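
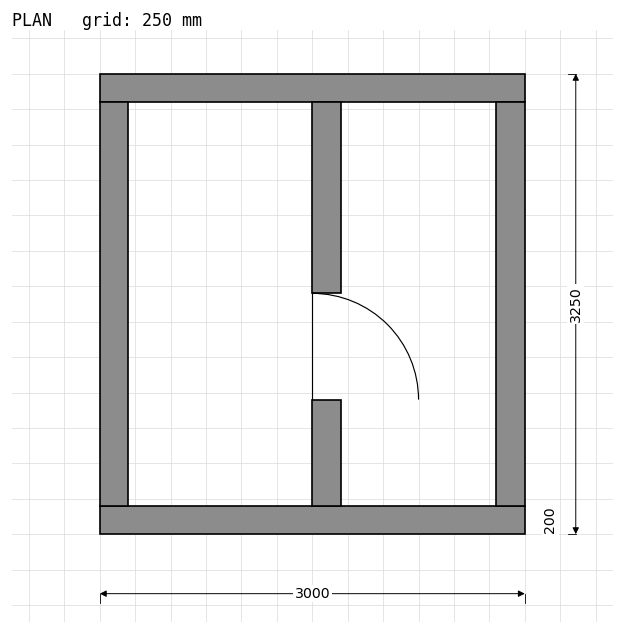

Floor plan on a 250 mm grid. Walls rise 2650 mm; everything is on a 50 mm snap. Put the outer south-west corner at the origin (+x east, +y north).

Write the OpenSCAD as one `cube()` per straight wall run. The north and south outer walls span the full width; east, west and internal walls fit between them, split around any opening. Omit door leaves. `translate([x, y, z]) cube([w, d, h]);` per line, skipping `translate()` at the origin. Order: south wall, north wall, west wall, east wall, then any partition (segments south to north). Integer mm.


cube([3000, 200, 2650]);
translate([0, 3050, 0]) cube([3000, 200, 2650]);
translate([0, 200, 0]) cube([200, 2850, 2650]);
translate([2800, 200, 0]) cube([200, 2850, 2650]);
translate([1500, 200, 0]) cube([200, 750, 2650]);
translate([1500, 1700, 0]) cube([200, 1350, 2650]);


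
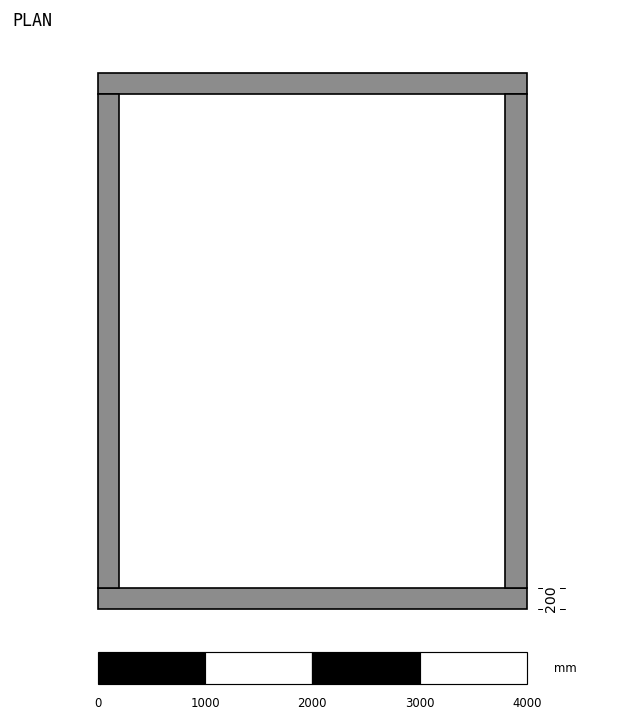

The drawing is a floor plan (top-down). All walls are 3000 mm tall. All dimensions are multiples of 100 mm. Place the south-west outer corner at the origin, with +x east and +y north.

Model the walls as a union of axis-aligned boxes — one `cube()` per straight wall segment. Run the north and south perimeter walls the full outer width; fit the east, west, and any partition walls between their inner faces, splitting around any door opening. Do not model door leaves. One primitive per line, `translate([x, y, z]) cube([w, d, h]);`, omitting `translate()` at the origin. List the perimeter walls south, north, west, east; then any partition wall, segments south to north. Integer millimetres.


cube([4000, 200, 3000]);
translate([0, 4800, 0]) cube([4000, 200, 3000]);
translate([0, 200, 0]) cube([200, 4600, 3000]);
translate([3800, 200, 0]) cube([200, 4600, 3000]);


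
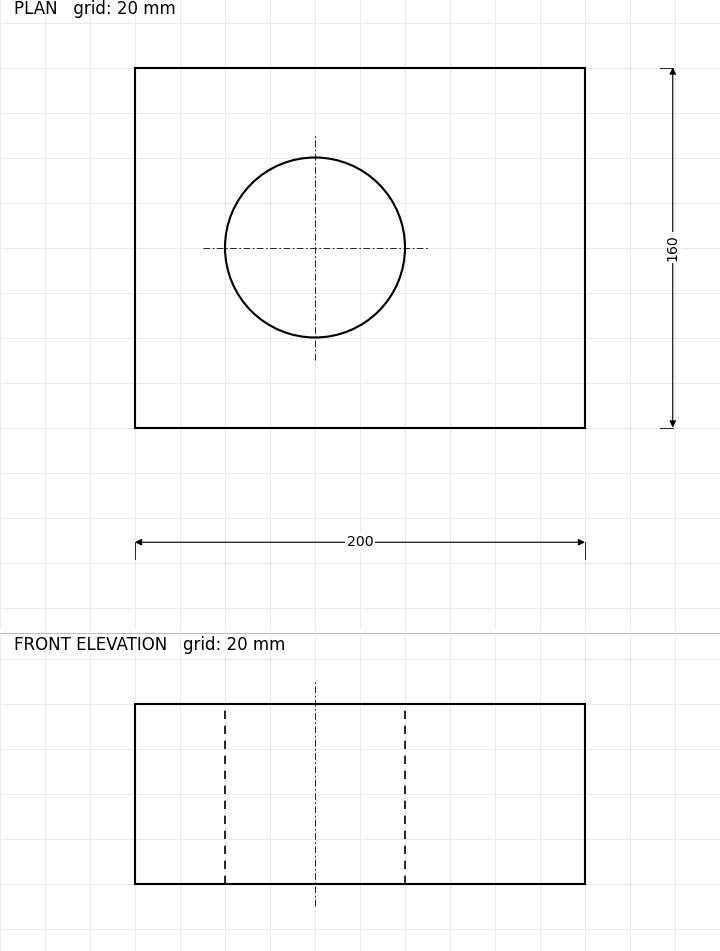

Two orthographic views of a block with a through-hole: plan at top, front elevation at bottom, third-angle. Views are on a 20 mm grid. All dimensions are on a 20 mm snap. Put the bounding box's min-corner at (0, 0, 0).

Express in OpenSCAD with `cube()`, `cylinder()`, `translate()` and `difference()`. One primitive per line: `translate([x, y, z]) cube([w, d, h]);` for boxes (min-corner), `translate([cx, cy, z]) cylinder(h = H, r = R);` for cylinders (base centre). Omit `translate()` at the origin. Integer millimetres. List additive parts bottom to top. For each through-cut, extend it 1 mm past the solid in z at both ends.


difference() {
  cube([200, 160, 80]);
  translate([80, 80, -1]) cylinder(h = 82, r = 40);
}


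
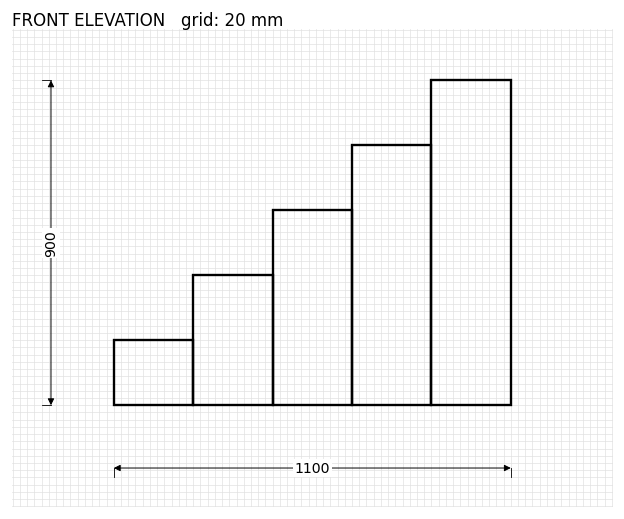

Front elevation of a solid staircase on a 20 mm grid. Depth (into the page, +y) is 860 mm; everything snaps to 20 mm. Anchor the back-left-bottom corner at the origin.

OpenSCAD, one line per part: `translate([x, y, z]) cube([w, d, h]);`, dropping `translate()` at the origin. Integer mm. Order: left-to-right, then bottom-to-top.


cube([220, 860, 180]);
translate([220, 0, 0]) cube([220, 860, 360]);
translate([440, 0, 0]) cube([220, 860, 540]);
translate([660, 0, 0]) cube([220, 860, 720]);
translate([880, 0, 0]) cube([220, 860, 900]);


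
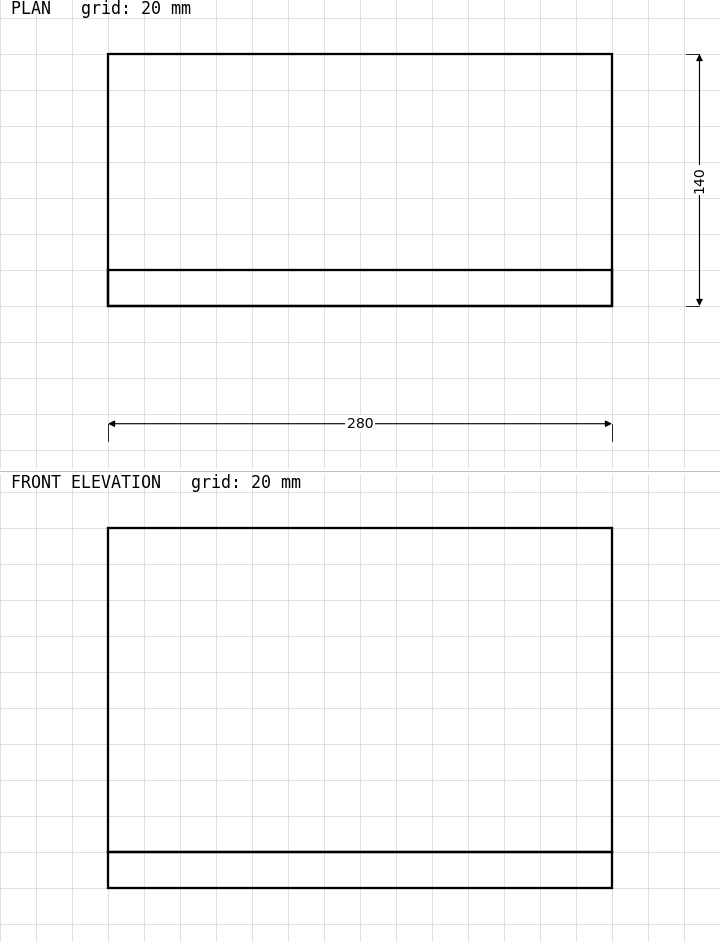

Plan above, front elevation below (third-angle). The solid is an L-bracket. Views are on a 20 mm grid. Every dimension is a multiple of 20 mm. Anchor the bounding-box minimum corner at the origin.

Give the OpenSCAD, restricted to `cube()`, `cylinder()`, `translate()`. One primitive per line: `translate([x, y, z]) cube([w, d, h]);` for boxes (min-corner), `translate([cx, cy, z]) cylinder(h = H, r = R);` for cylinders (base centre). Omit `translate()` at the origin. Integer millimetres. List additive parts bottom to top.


cube([280, 140, 20]);
translate([0, 0, 20]) cube([280, 20, 180]);


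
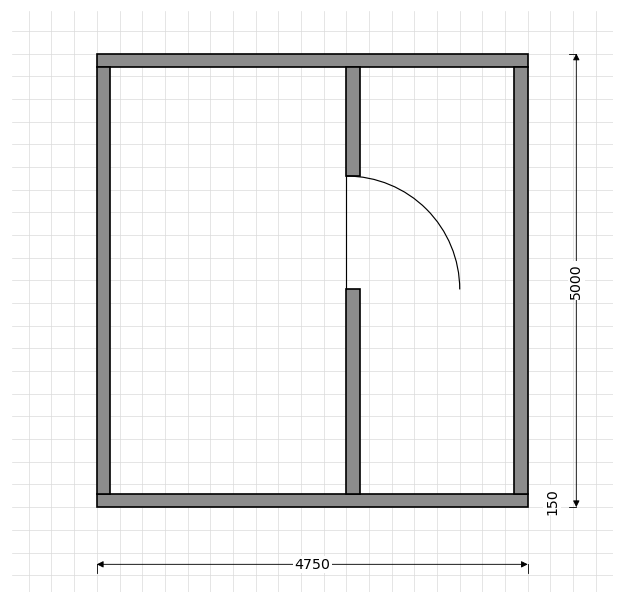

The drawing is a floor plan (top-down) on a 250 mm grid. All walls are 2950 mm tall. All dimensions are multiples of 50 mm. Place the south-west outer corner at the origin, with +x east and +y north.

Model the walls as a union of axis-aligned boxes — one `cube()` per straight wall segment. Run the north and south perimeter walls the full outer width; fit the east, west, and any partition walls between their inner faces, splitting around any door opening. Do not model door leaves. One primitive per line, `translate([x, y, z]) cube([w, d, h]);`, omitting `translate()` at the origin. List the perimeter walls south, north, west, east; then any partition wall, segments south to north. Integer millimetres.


cube([4750, 150, 2950]);
translate([0, 4850, 0]) cube([4750, 150, 2950]);
translate([0, 150, 0]) cube([150, 4700, 2950]);
translate([4600, 150, 0]) cube([150, 4700, 2950]);
translate([2750, 150, 0]) cube([150, 2250, 2950]);
translate([2750, 3650, 0]) cube([150, 1200, 2950]);


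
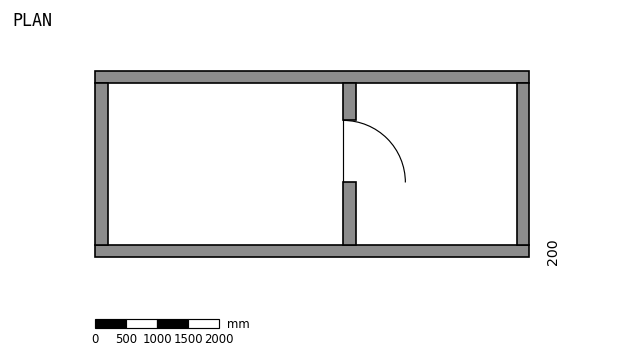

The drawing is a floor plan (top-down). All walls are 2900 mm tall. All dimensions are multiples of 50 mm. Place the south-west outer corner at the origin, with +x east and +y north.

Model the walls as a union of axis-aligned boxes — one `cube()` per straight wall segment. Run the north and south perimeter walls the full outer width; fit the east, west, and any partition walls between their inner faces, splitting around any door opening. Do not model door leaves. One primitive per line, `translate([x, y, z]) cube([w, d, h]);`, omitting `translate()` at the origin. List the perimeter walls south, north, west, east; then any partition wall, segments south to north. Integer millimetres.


cube([7000, 200, 2900]);
translate([0, 2800, 0]) cube([7000, 200, 2900]);
translate([0, 200, 0]) cube([200, 2600, 2900]);
translate([6800, 200, 0]) cube([200, 2600, 2900]);
translate([4000, 200, 0]) cube([200, 1000, 2900]);
translate([4000, 2200, 0]) cube([200, 600, 2900]);


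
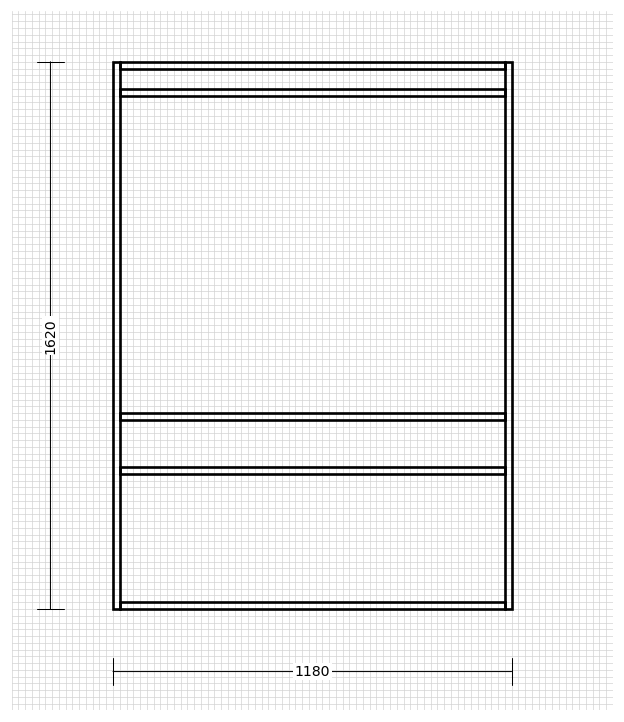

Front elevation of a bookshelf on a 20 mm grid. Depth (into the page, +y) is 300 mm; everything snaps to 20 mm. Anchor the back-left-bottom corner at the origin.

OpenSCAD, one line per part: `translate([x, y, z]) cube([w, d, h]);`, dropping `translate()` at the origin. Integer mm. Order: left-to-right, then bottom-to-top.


cube([20, 300, 1620]);
translate([20, 0, 0]) cube([1140, 300, 20]);
translate([20, 0, 400]) cube([1140, 300, 20]);
translate([20, 0, 560]) cube([1140, 300, 20]);
translate([20, 0, 1520]) cube([1140, 300, 20]);
translate([20, 0, 1600]) cube([1140, 300, 20]);
translate([1160, 0, 0]) cube([20, 300, 1620]);


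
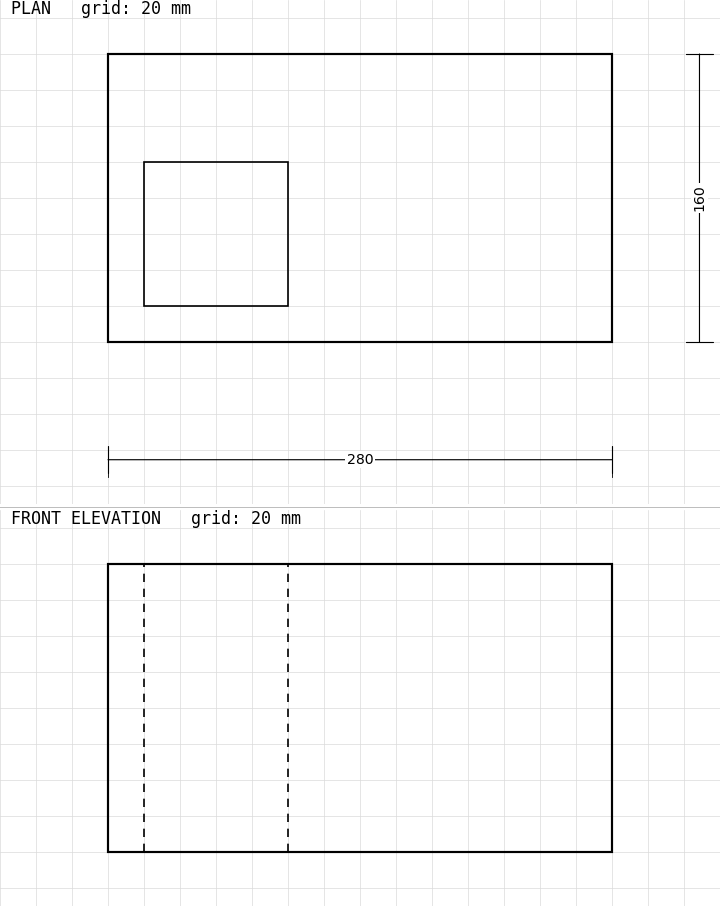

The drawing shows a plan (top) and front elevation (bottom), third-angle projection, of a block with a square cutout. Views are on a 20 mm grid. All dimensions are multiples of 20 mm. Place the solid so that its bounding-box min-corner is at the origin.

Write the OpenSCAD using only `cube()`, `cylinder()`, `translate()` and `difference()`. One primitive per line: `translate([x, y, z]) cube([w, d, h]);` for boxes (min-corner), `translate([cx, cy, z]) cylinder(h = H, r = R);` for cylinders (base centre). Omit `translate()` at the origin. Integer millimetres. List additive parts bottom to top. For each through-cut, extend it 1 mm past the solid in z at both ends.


difference() {
  cube([280, 160, 160]);
  translate([20, 20, -1]) cube([80, 80, 162]);
}


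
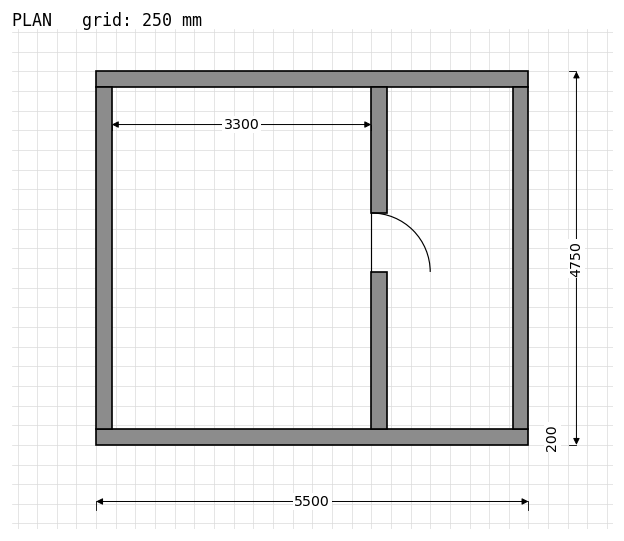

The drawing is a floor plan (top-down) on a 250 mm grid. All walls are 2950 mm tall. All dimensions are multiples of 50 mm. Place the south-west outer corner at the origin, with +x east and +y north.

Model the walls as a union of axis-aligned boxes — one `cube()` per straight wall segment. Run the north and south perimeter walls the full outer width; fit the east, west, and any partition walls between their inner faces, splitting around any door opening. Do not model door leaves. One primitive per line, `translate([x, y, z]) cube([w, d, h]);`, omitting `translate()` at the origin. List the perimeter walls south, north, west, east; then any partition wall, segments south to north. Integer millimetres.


cube([5500, 200, 2950]);
translate([0, 4550, 0]) cube([5500, 200, 2950]);
translate([0, 200, 0]) cube([200, 4350, 2950]);
translate([5300, 200, 0]) cube([200, 4350, 2950]);
translate([3500, 200, 0]) cube([200, 2000, 2950]);
translate([3500, 2950, 0]) cube([200, 1600, 2950]);


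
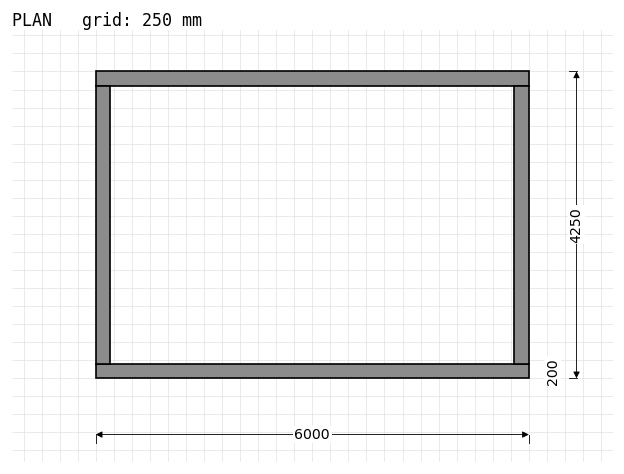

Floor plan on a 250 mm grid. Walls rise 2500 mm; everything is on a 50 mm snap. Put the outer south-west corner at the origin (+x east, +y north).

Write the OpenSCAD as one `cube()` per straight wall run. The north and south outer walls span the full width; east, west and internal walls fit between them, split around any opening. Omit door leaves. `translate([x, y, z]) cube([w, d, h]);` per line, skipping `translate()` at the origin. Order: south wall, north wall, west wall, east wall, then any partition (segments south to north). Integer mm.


cube([6000, 200, 2500]);
translate([0, 4050, 0]) cube([6000, 200, 2500]);
translate([0, 200, 0]) cube([200, 3850, 2500]);
translate([5800, 200, 0]) cube([200, 3850, 2500]);


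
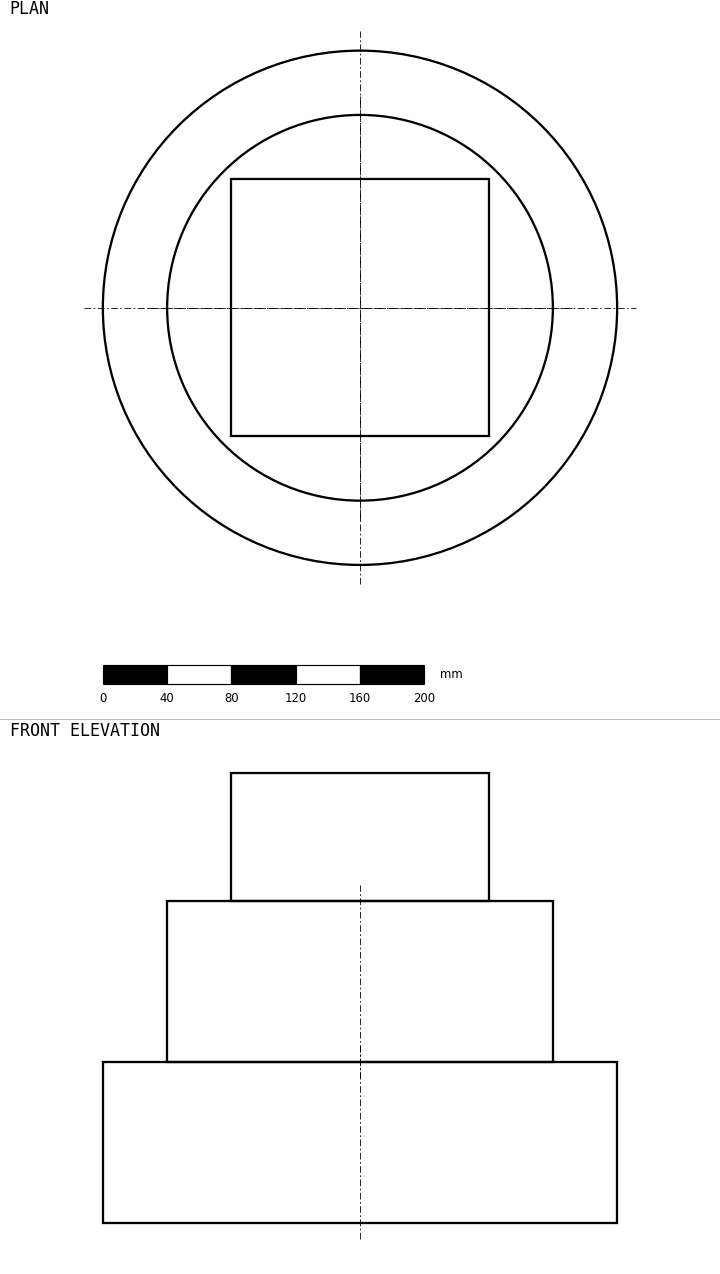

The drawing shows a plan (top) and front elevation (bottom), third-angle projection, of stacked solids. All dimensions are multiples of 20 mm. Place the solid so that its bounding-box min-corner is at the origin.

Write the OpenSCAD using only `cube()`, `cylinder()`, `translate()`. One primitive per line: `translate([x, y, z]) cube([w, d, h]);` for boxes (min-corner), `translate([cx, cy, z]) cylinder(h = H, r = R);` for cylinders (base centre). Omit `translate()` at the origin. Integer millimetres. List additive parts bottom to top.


translate([160, 160, 0]) cylinder(h = 100, r = 160);
translate([160, 160, 100]) cylinder(h = 100, r = 120);
translate([80, 80, 200]) cube([160, 160, 80]);


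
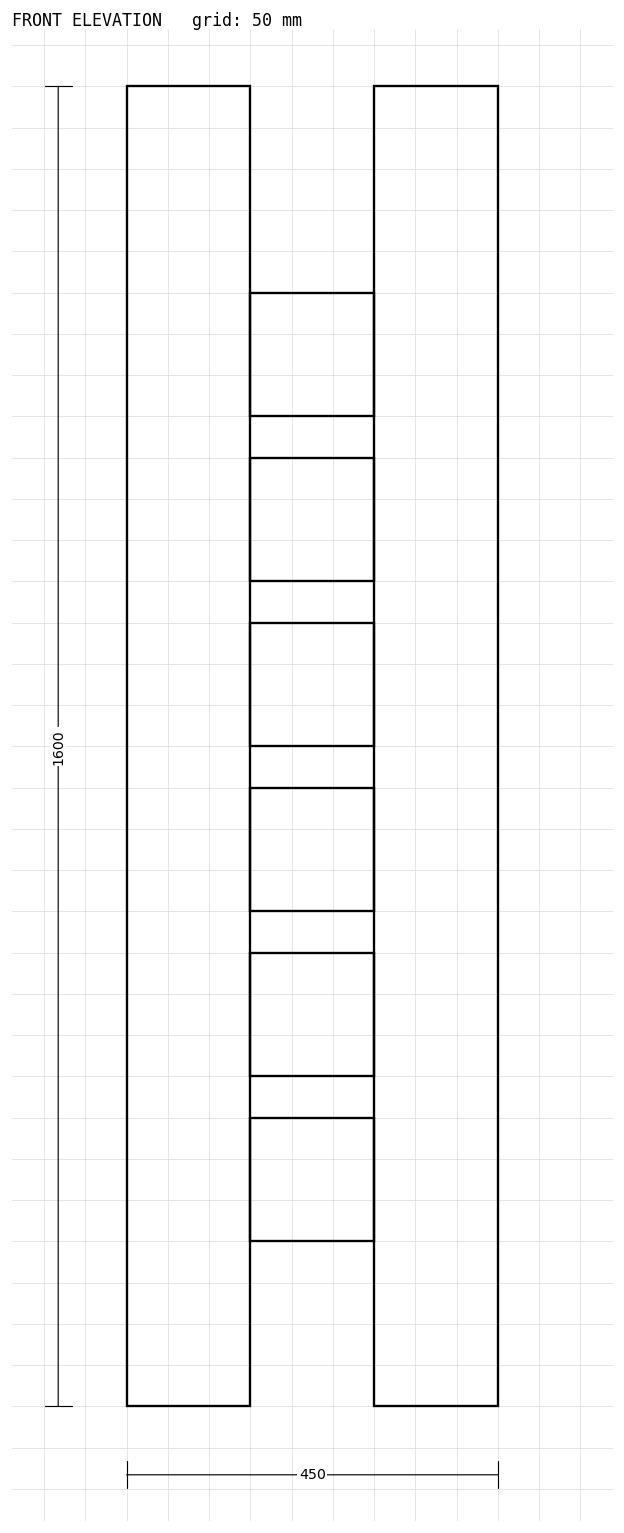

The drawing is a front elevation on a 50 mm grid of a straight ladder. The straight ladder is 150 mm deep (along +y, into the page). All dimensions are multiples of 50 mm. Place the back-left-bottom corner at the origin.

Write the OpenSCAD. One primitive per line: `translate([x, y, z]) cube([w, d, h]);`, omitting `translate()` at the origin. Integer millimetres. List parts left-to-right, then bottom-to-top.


cube([150, 150, 1600]);
translate([150, 0, 200]) cube([150, 150, 150]);
translate([150, 0, 400]) cube([150, 150, 150]);
translate([150, 0, 600]) cube([150, 150, 150]);
translate([150, 0, 800]) cube([150, 150, 150]);
translate([150, 0, 1000]) cube([150, 150, 150]);
translate([150, 0, 1200]) cube([150, 150, 150]);
translate([300, 0, 0]) cube([150, 150, 1600]);


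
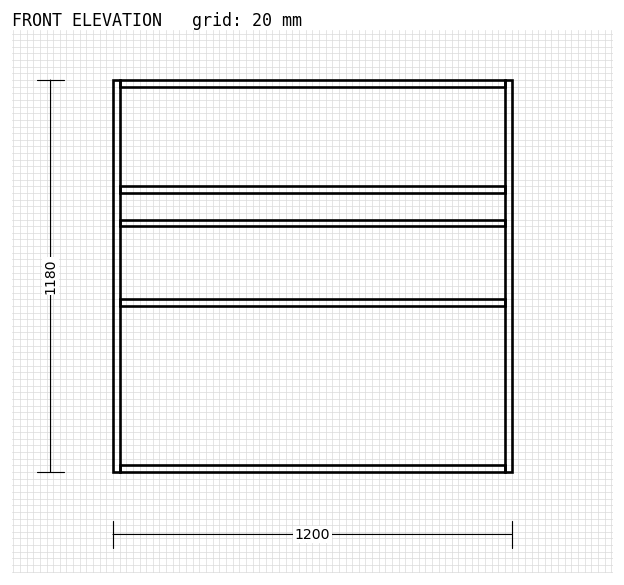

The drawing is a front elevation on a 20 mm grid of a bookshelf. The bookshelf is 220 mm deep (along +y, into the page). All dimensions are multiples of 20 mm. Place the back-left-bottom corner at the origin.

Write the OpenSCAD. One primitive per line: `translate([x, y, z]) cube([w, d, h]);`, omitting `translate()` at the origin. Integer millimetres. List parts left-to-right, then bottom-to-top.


cube([20, 220, 1180]);
translate([20, 0, 0]) cube([1160, 220, 20]);
translate([20, 0, 500]) cube([1160, 220, 20]);
translate([20, 0, 740]) cube([1160, 220, 20]);
translate([20, 0, 840]) cube([1160, 220, 20]);
translate([20, 0, 1160]) cube([1160, 220, 20]);
translate([1180, 0, 0]) cube([20, 220, 1180]);


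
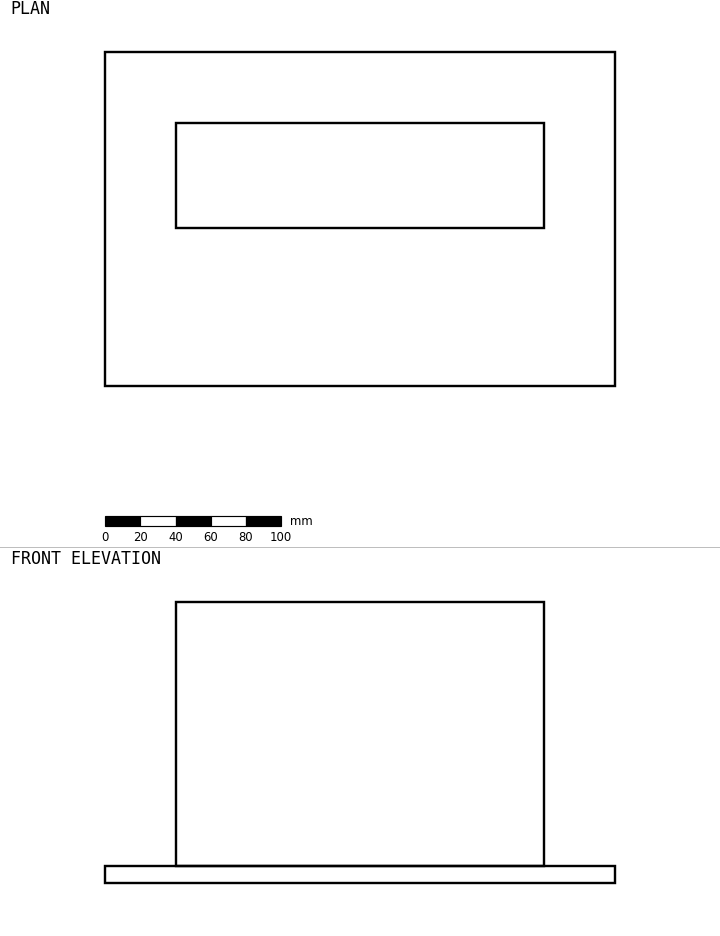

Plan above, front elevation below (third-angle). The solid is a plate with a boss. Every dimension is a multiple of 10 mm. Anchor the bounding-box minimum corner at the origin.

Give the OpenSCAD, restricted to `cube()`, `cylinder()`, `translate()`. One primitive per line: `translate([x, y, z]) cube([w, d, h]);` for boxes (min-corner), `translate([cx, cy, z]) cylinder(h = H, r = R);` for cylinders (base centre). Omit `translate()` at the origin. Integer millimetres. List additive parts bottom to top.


cube([290, 190, 10]);
translate([40, 90, 10]) cube([210, 60, 150]);


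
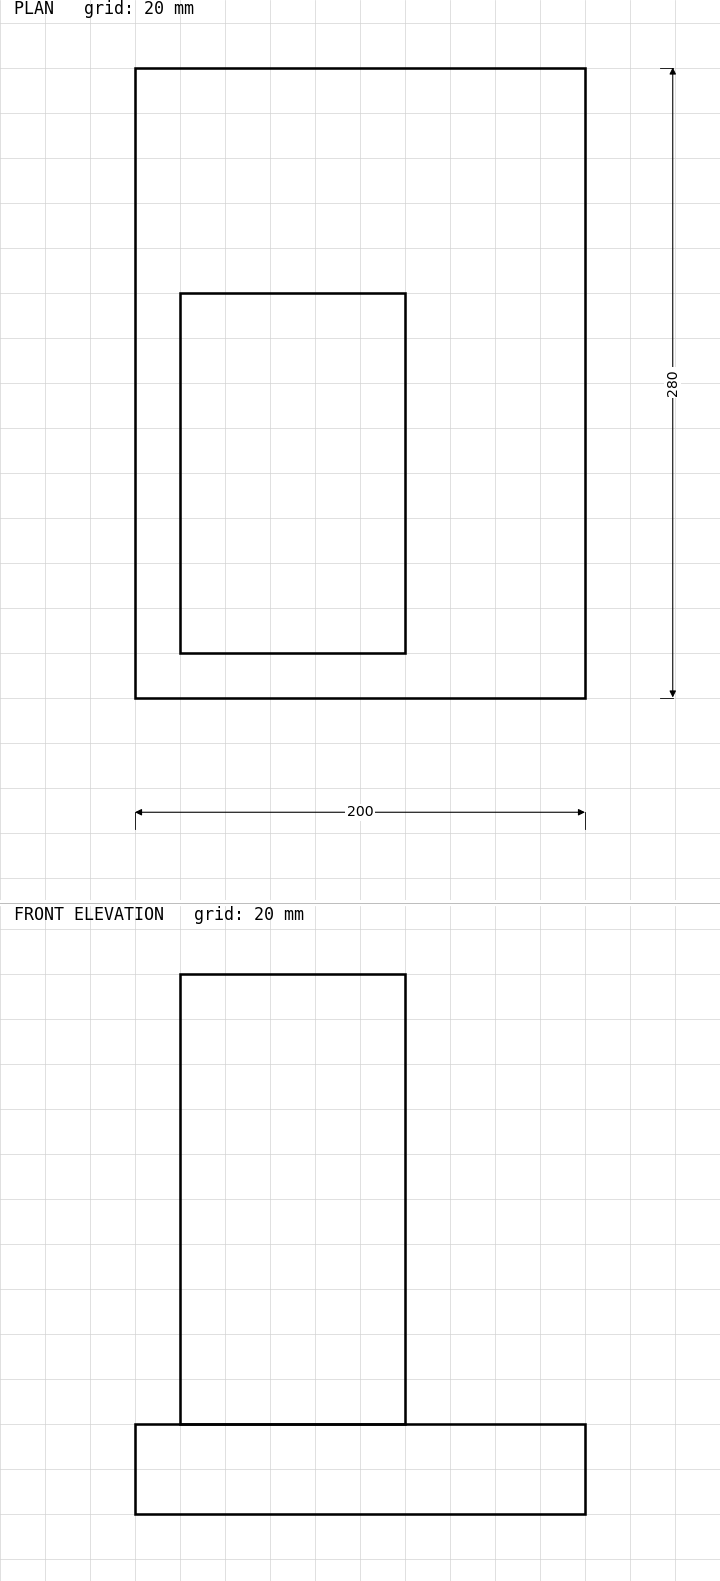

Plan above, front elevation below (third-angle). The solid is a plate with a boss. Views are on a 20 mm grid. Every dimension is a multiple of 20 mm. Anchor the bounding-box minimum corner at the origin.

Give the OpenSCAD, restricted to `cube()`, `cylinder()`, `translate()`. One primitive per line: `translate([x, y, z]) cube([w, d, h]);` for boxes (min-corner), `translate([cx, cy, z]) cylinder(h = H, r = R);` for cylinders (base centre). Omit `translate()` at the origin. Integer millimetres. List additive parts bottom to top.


cube([200, 280, 40]);
translate([20, 20, 40]) cube([100, 160, 200]);


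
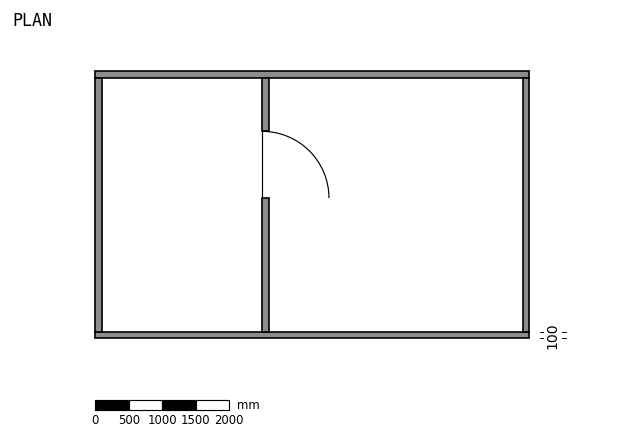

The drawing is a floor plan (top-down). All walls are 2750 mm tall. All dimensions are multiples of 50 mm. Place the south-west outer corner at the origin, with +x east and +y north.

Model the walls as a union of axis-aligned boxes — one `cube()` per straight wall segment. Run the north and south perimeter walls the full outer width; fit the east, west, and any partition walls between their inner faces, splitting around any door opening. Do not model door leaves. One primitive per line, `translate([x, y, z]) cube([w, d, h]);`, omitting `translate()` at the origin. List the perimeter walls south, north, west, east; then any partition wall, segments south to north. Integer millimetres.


cube([6500, 100, 2750]);
translate([0, 3900, 0]) cube([6500, 100, 2750]);
translate([0, 100, 0]) cube([100, 3800, 2750]);
translate([6400, 100, 0]) cube([100, 3800, 2750]);
translate([2500, 100, 0]) cube([100, 2000, 2750]);
translate([2500, 3100, 0]) cube([100, 800, 2750]);


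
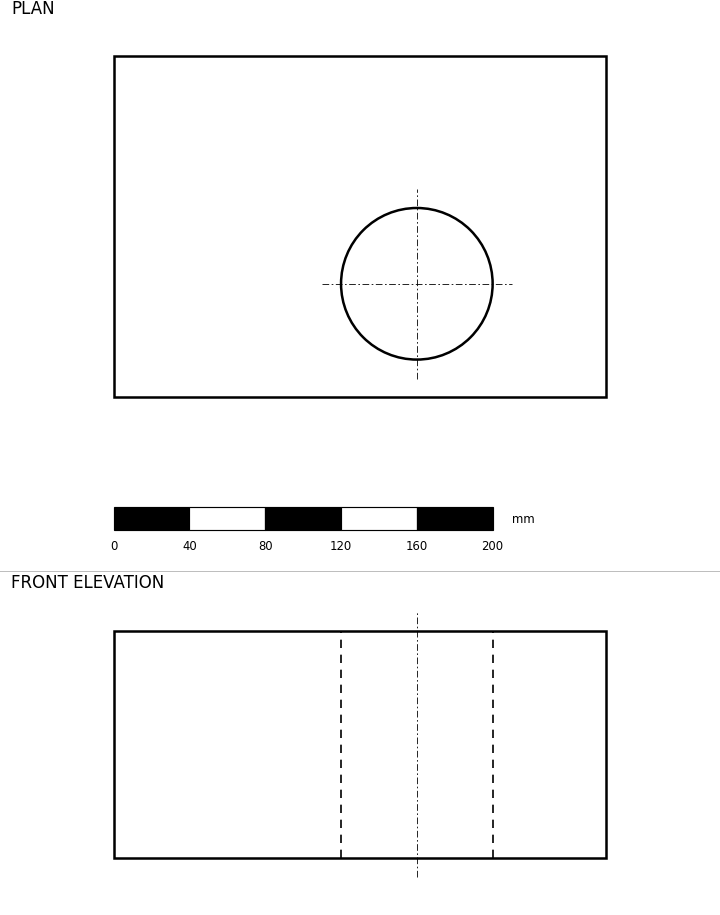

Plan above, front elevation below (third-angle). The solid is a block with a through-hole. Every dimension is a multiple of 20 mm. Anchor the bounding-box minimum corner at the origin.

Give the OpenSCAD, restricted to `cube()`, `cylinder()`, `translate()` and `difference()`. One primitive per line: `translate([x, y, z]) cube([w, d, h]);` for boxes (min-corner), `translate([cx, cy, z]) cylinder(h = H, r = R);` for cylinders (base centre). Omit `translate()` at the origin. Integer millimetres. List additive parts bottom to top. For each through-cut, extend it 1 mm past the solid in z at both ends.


difference() {
  cube([260, 180, 120]);
  translate([160, 60, -1]) cylinder(h = 122, r = 40);
}


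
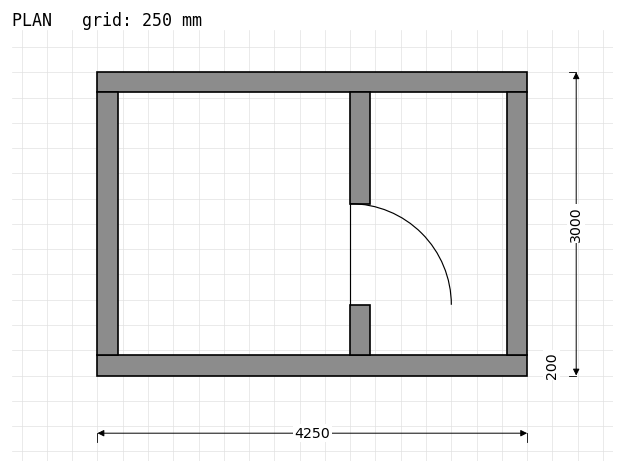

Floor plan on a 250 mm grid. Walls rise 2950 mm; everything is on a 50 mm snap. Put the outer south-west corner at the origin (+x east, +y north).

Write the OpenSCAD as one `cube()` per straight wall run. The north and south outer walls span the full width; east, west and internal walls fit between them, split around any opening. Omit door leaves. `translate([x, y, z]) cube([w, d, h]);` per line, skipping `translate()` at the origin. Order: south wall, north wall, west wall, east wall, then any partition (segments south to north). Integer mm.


cube([4250, 200, 2950]);
translate([0, 2800, 0]) cube([4250, 200, 2950]);
translate([0, 200, 0]) cube([200, 2600, 2950]);
translate([4050, 200, 0]) cube([200, 2600, 2950]);
translate([2500, 200, 0]) cube([200, 500, 2950]);
translate([2500, 1700, 0]) cube([200, 1100, 2950]);


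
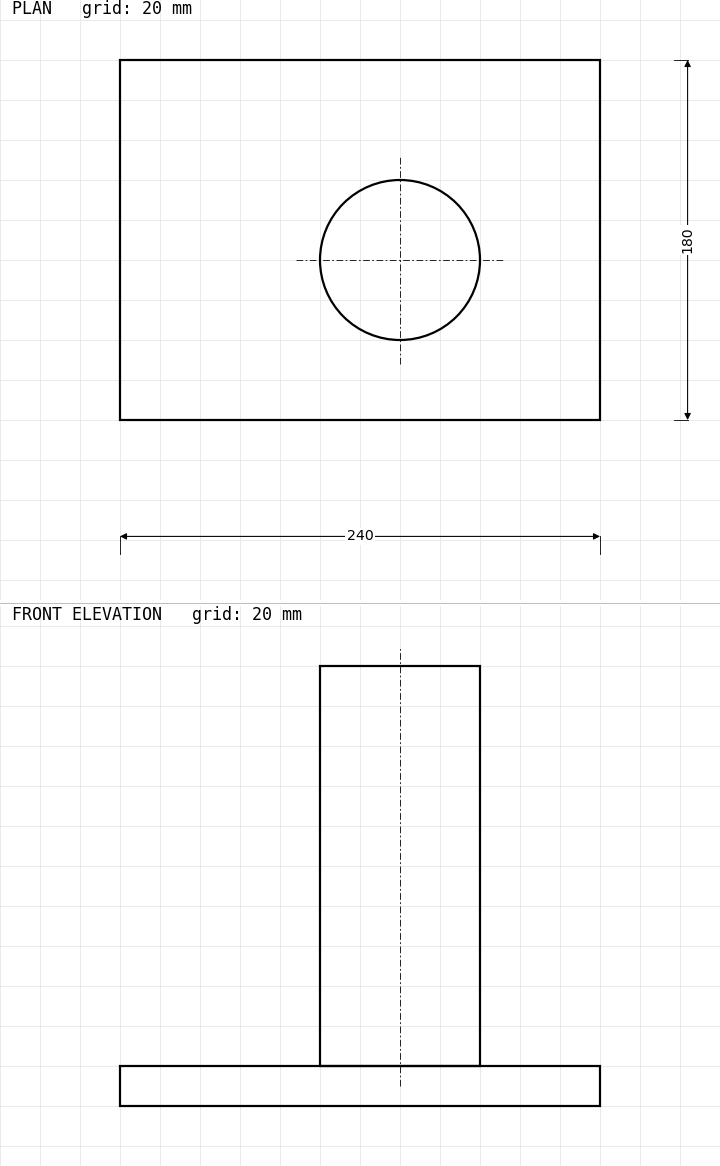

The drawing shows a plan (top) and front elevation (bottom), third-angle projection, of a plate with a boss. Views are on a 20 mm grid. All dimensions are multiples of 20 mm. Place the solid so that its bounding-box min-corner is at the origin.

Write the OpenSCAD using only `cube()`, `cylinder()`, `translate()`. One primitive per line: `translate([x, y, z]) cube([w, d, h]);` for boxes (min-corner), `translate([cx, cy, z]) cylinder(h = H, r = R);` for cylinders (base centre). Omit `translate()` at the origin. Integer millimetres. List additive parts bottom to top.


cube([240, 180, 20]);
translate([140, 80, 20]) cylinder(h = 200, r = 40);


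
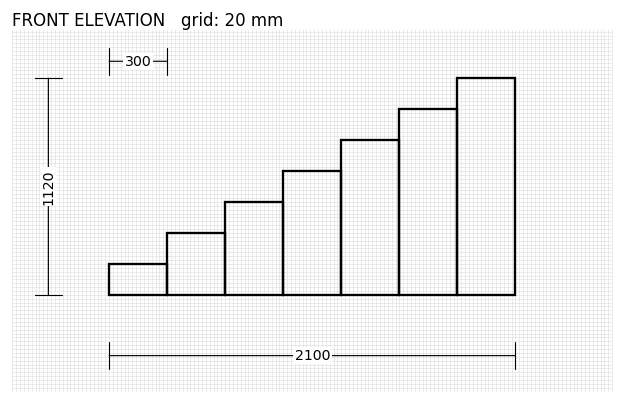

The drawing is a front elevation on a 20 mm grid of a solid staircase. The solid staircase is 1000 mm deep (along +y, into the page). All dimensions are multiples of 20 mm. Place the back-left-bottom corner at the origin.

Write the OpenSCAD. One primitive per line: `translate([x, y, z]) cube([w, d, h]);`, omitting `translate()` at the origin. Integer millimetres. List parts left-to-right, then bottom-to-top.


cube([300, 1000, 160]);
translate([300, 0, 0]) cube([300, 1000, 320]);
translate([600, 0, 0]) cube([300, 1000, 480]);
translate([900, 0, 0]) cube([300, 1000, 640]);
translate([1200, 0, 0]) cube([300, 1000, 800]);
translate([1500, 0, 0]) cube([300, 1000, 960]);
translate([1800, 0, 0]) cube([300, 1000, 1120]);


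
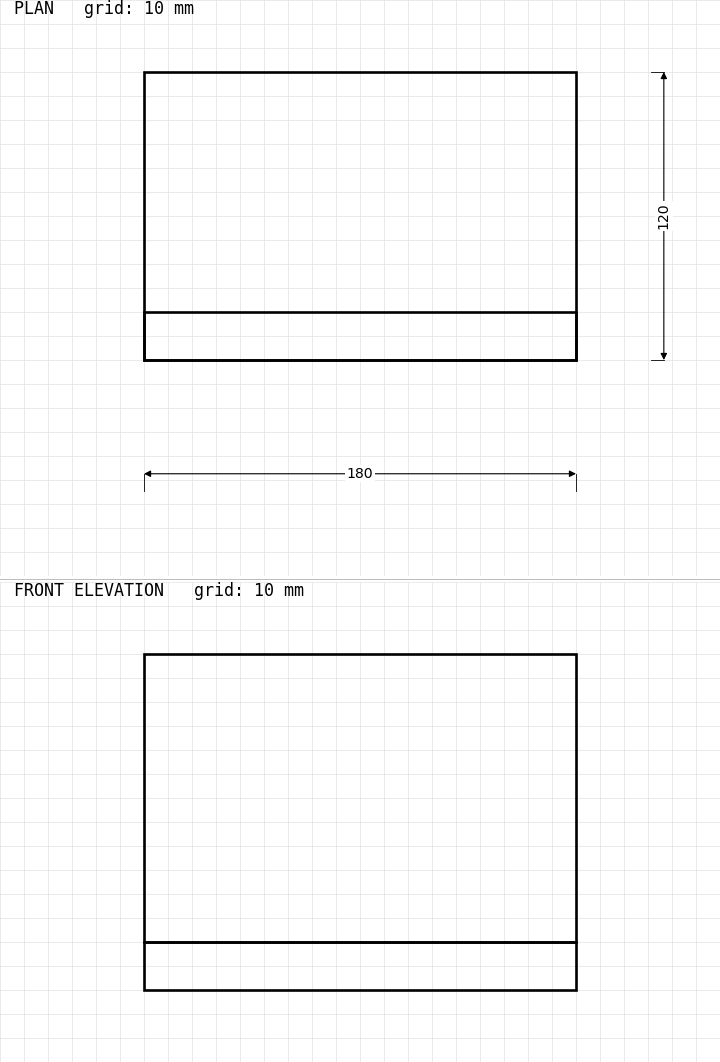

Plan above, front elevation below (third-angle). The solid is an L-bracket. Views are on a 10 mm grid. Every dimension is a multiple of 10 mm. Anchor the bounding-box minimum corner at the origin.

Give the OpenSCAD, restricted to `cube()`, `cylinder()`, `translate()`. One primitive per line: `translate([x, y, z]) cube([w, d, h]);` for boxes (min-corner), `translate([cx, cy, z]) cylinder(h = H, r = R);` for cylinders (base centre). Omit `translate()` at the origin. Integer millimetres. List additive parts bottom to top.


cube([180, 120, 20]);
translate([0, 0, 20]) cube([180, 20, 120]);


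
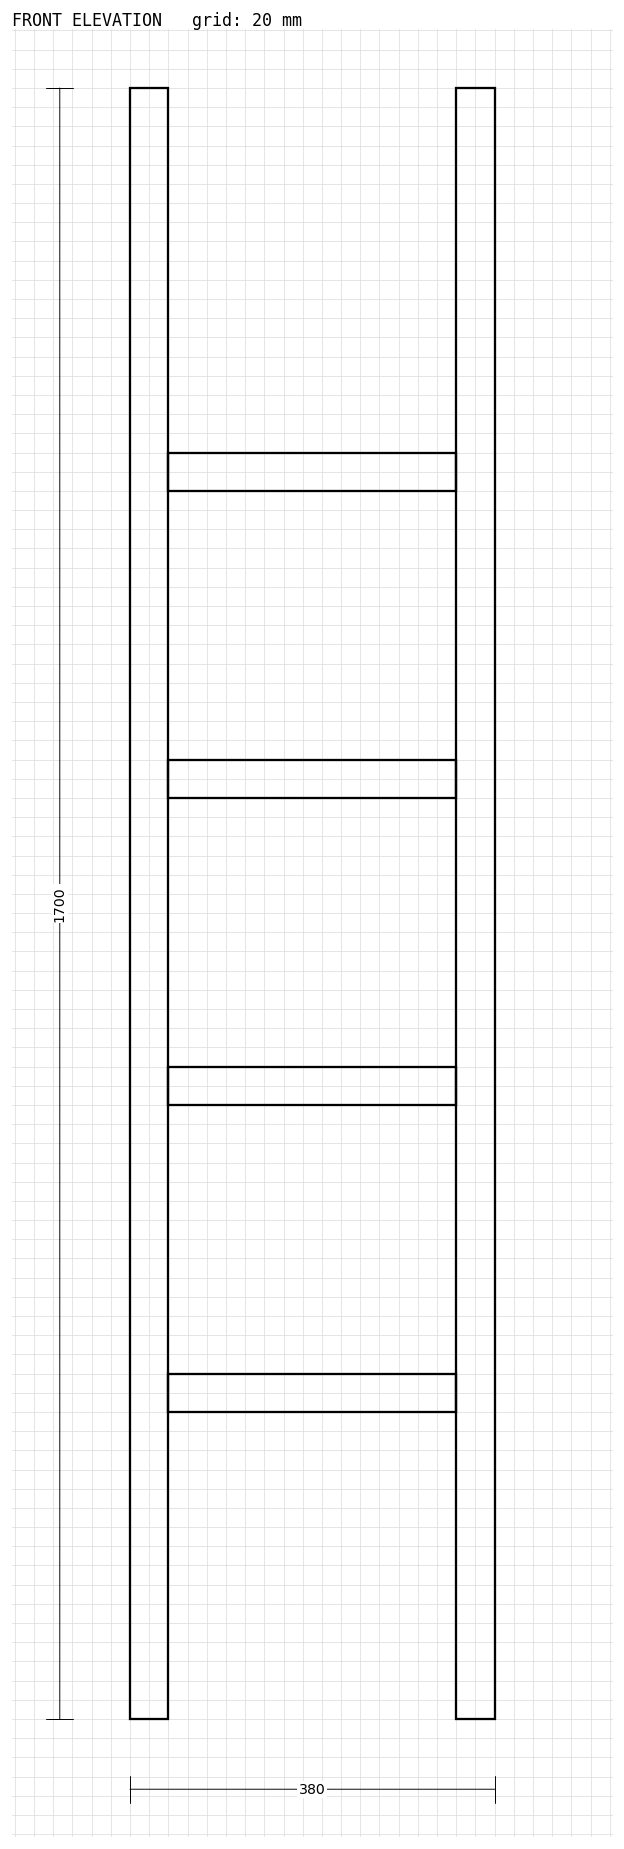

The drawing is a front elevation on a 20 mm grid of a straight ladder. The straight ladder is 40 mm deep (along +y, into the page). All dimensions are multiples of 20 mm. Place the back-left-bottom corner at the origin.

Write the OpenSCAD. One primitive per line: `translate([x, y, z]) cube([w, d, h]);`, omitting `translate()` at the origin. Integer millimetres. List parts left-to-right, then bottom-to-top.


cube([40, 40, 1700]);
translate([40, 0, 320]) cube([300, 40, 40]);
translate([40, 0, 640]) cube([300, 40, 40]);
translate([40, 0, 960]) cube([300, 40, 40]);
translate([40, 0, 1280]) cube([300, 40, 40]);
translate([340, 0, 0]) cube([40, 40, 1700]);


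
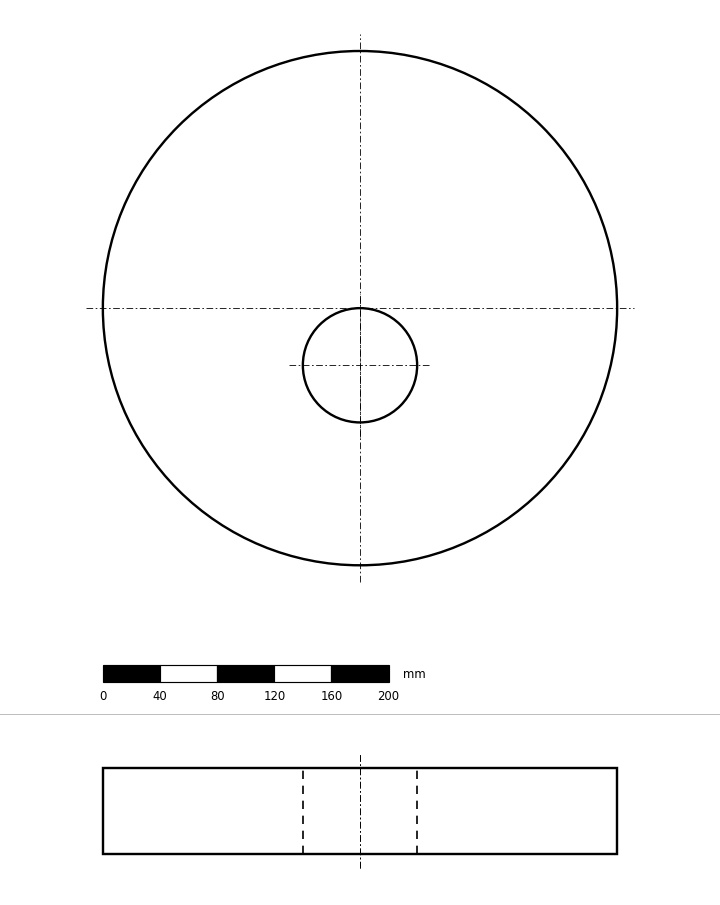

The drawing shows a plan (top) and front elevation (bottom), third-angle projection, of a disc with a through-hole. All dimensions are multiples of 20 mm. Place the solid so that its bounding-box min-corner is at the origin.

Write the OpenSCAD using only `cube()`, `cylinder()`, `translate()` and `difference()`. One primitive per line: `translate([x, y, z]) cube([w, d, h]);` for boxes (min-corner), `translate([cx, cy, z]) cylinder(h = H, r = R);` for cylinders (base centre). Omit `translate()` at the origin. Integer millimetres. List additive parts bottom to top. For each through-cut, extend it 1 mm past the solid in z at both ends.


difference() {
  translate([180, 180, 0]) cylinder(h = 60, r = 180);
  translate([180, 140, -1]) cylinder(h = 62, r = 40);
}


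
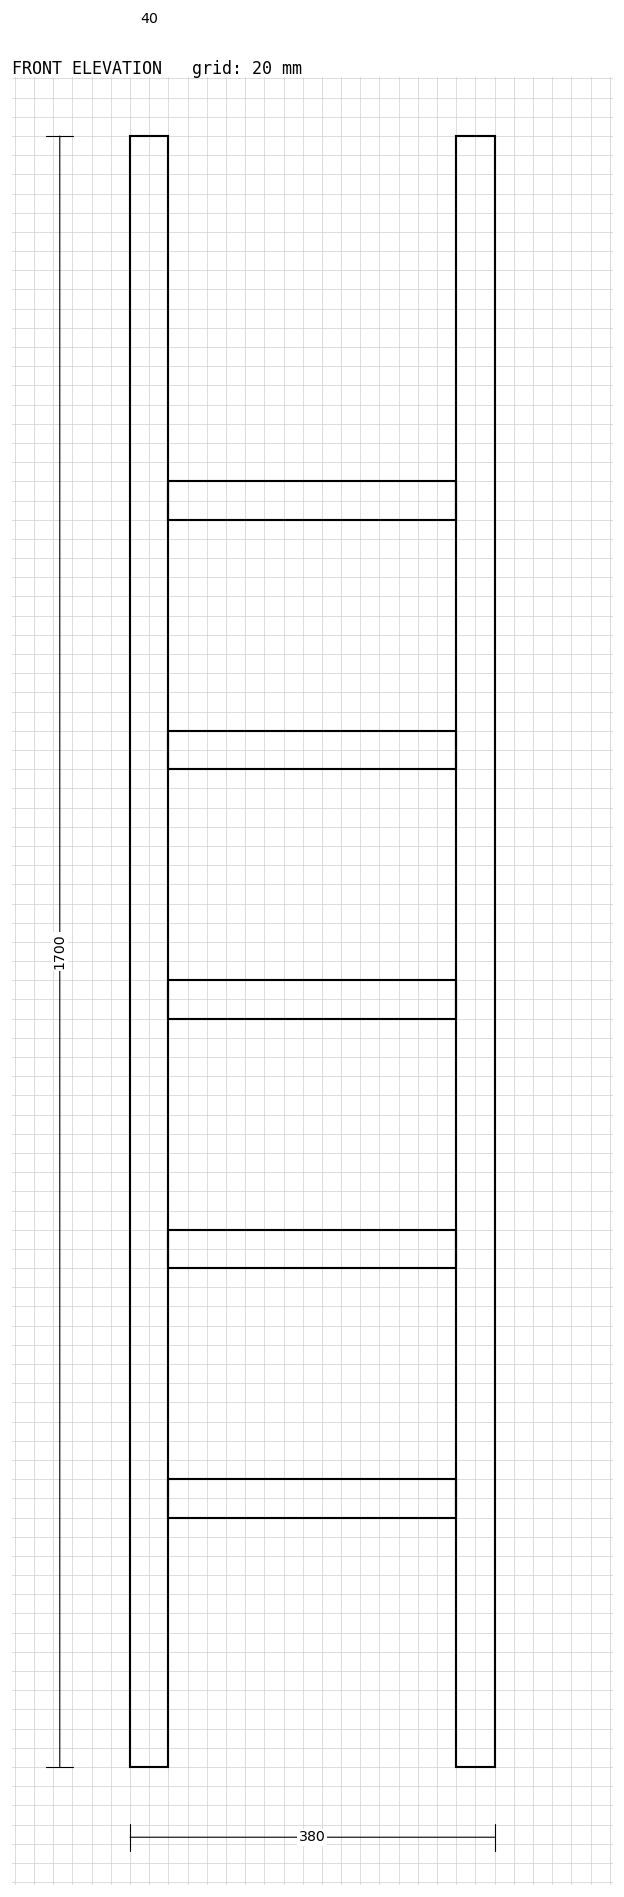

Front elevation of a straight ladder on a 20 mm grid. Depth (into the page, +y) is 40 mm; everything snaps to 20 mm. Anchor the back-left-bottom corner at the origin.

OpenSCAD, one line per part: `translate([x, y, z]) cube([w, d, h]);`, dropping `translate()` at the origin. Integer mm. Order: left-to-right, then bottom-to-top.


cube([40, 40, 1700]);
translate([40, 0, 260]) cube([300, 40, 40]);
translate([40, 0, 520]) cube([300, 40, 40]);
translate([40, 0, 780]) cube([300, 40, 40]);
translate([40, 0, 1040]) cube([300, 40, 40]);
translate([40, 0, 1300]) cube([300, 40, 40]);
translate([340, 0, 0]) cube([40, 40, 1700]);


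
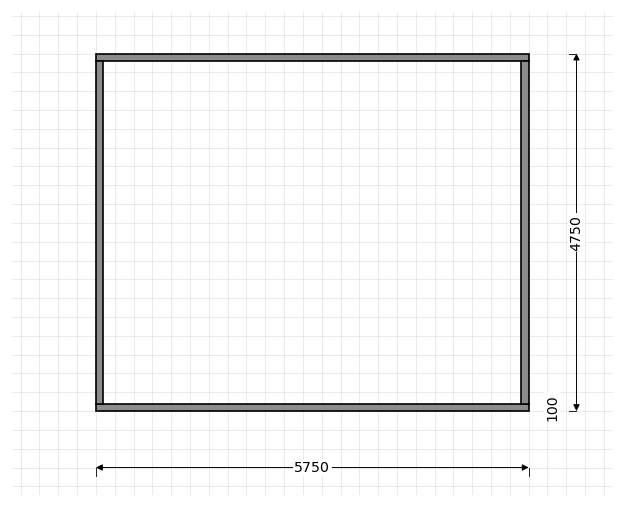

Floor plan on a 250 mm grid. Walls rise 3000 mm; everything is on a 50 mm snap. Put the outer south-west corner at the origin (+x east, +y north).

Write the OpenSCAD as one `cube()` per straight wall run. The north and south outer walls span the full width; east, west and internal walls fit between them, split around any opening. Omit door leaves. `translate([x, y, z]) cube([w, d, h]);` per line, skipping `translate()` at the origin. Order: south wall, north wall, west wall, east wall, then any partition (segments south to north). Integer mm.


cube([5750, 100, 3000]);
translate([0, 4650, 0]) cube([5750, 100, 3000]);
translate([0, 100, 0]) cube([100, 4550, 3000]);
translate([5650, 100, 0]) cube([100, 4550, 3000]);


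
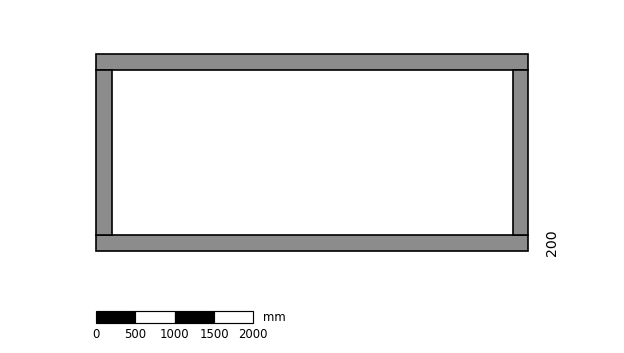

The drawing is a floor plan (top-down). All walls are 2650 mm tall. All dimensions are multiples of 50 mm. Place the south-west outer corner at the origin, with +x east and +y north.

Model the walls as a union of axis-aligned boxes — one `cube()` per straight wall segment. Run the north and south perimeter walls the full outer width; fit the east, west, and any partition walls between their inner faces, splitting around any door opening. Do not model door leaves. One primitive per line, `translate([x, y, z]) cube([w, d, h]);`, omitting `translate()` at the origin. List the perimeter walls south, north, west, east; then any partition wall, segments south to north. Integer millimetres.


cube([5500, 200, 2650]);
translate([0, 2300, 0]) cube([5500, 200, 2650]);
translate([0, 200, 0]) cube([200, 2100, 2650]);
translate([5300, 200, 0]) cube([200, 2100, 2650]);


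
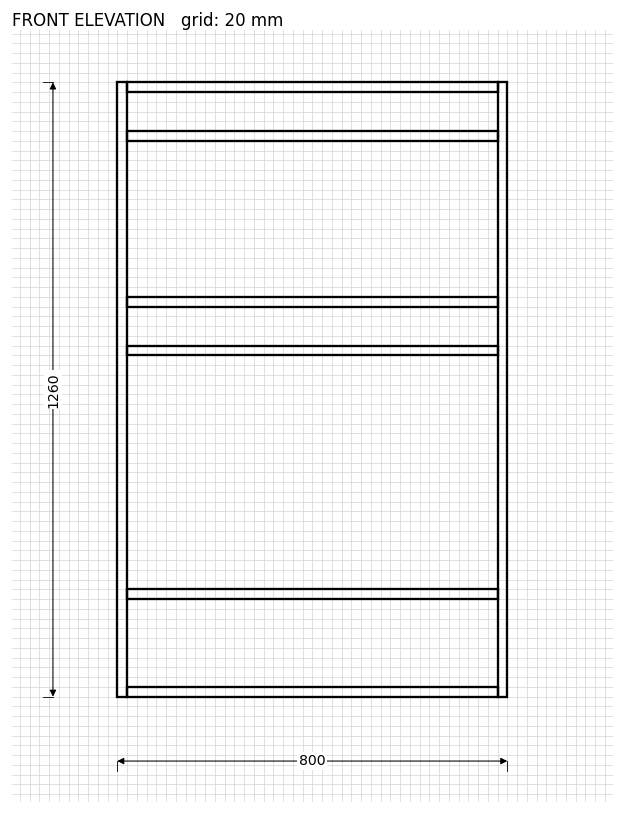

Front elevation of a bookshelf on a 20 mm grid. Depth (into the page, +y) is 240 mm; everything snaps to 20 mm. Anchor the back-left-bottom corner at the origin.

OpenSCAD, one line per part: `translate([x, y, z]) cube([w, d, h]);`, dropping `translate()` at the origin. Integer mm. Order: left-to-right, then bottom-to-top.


cube([20, 240, 1260]);
translate([20, 0, 0]) cube([760, 240, 20]);
translate([20, 0, 200]) cube([760, 240, 20]);
translate([20, 0, 700]) cube([760, 240, 20]);
translate([20, 0, 800]) cube([760, 240, 20]);
translate([20, 0, 1140]) cube([760, 240, 20]);
translate([20, 0, 1240]) cube([760, 240, 20]);
translate([780, 0, 0]) cube([20, 240, 1260]);


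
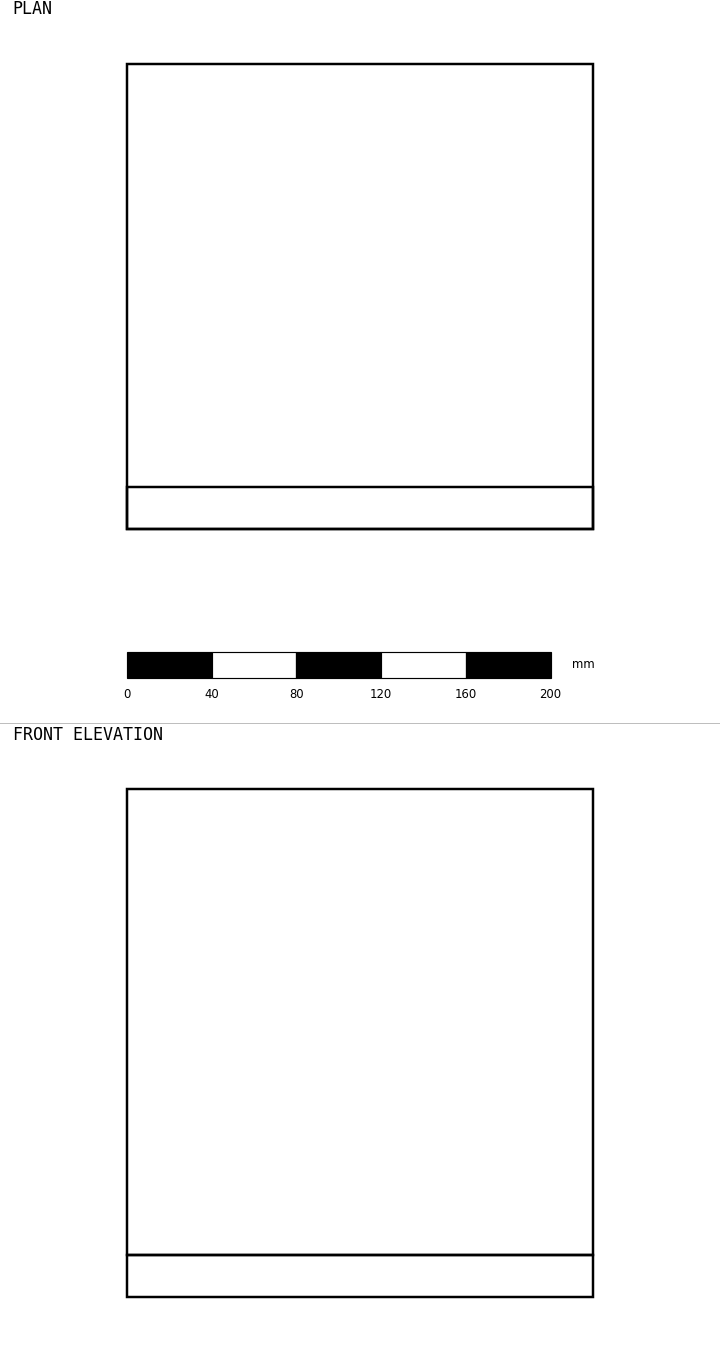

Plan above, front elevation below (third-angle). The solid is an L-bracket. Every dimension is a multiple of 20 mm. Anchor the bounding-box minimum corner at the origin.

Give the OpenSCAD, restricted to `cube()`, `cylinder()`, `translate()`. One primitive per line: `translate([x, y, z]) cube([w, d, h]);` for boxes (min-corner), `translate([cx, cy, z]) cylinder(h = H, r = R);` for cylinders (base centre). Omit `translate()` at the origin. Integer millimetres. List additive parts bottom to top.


cube([220, 220, 20]);
translate([0, 0, 20]) cube([220, 20, 220]);


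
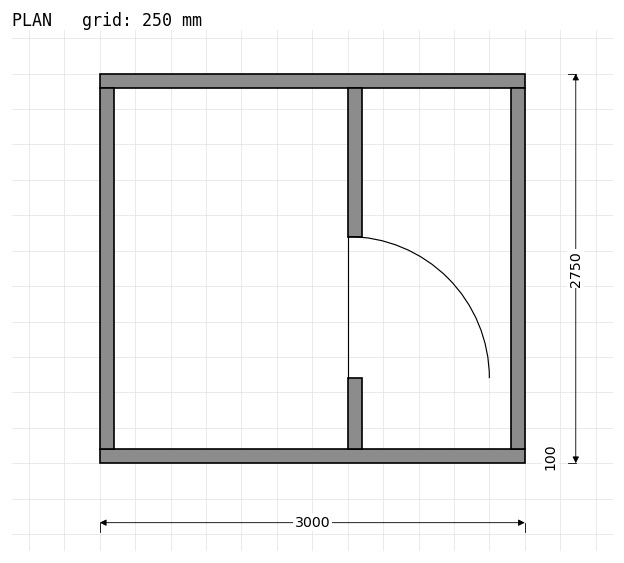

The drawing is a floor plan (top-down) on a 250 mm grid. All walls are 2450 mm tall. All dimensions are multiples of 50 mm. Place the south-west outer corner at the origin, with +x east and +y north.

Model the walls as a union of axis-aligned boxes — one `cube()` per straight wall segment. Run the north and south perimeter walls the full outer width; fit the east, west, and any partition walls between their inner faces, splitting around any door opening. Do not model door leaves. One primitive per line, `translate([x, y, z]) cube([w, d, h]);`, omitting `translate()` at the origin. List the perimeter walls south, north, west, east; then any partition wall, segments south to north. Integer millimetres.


cube([3000, 100, 2450]);
translate([0, 2650, 0]) cube([3000, 100, 2450]);
translate([0, 100, 0]) cube([100, 2550, 2450]);
translate([2900, 100, 0]) cube([100, 2550, 2450]);
translate([1750, 100, 0]) cube([100, 500, 2450]);
translate([1750, 1600, 0]) cube([100, 1050, 2450]);


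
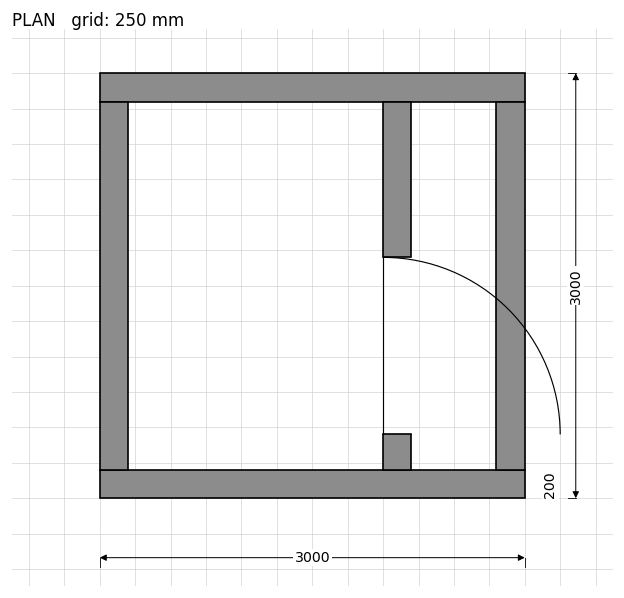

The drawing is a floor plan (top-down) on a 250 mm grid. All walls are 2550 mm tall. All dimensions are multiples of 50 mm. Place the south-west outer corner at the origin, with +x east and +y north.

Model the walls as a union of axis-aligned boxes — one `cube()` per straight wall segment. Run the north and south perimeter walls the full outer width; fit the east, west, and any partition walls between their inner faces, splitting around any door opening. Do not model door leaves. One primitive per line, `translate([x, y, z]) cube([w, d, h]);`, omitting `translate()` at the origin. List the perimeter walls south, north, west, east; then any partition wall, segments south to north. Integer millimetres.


cube([3000, 200, 2550]);
translate([0, 2800, 0]) cube([3000, 200, 2550]);
translate([0, 200, 0]) cube([200, 2600, 2550]);
translate([2800, 200, 0]) cube([200, 2600, 2550]);
translate([2000, 200, 0]) cube([200, 250, 2550]);
translate([2000, 1700, 0]) cube([200, 1100, 2550]);


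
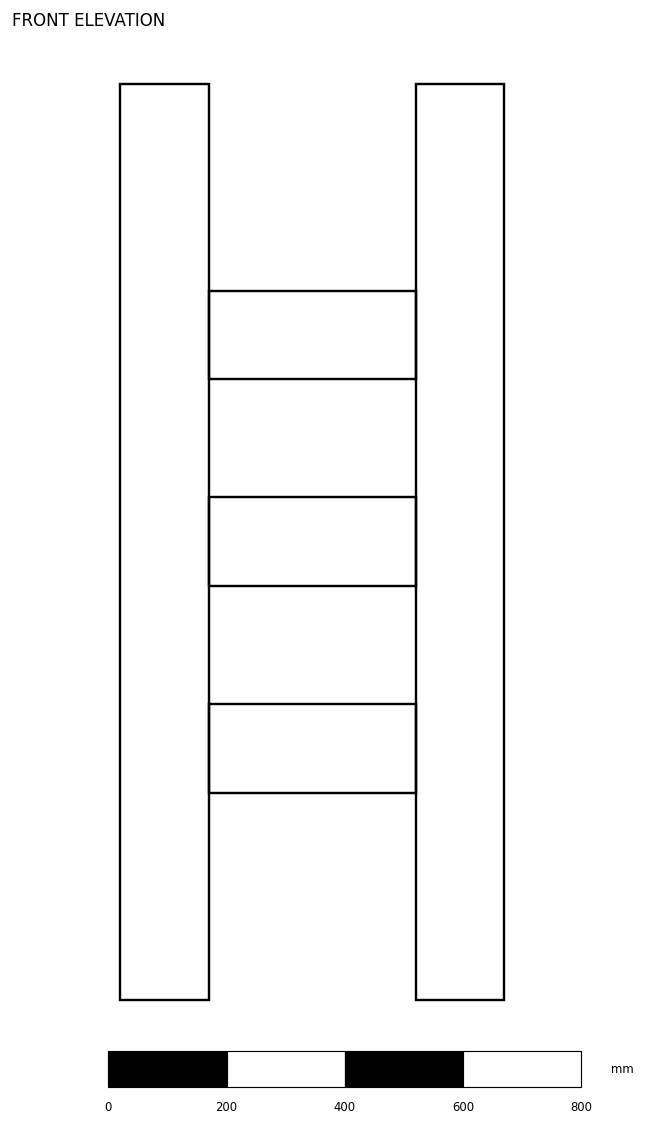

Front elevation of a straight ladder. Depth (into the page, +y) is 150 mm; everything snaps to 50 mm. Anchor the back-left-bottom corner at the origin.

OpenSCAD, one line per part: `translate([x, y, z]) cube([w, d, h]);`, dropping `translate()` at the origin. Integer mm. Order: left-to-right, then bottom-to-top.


cube([150, 150, 1550]);
translate([150, 0, 350]) cube([350, 150, 150]);
translate([150, 0, 700]) cube([350, 150, 150]);
translate([150, 0, 1050]) cube([350, 150, 150]);
translate([500, 0, 0]) cube([150, 150, 1550]);


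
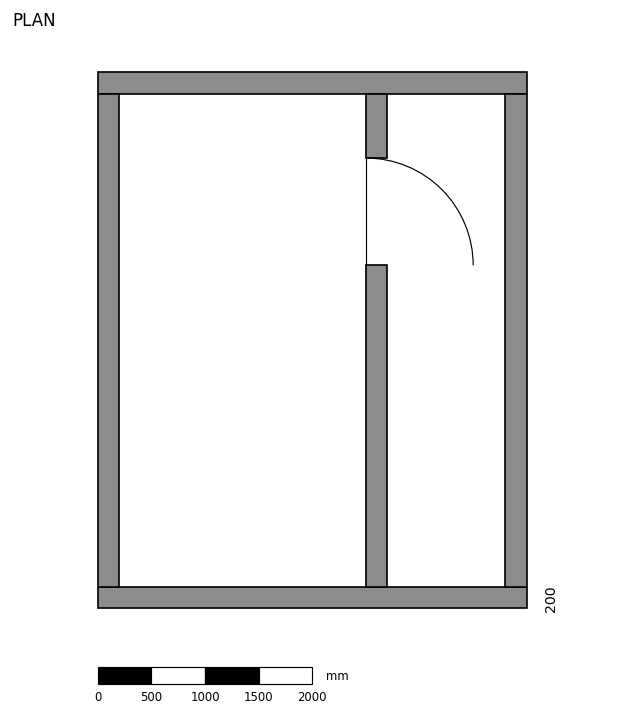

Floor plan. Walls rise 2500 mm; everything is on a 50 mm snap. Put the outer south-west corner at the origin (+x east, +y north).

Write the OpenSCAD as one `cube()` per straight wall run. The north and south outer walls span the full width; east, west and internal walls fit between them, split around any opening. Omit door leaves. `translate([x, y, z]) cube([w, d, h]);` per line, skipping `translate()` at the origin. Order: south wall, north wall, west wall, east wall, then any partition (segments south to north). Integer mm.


cube([4000, 200, 2500]);
translate([0, 4800, 0]) cube([4000, 200, 2500]);
translate([0, 200, 0]) cube([200, 4600, 2500]);
translate([3800, 200, 0]) cube([200, 4600, 2500]);
translate([2500, 200, 0]) cube([200, 3000, 2500]);
translate([2500, 4200, 0]) cube([200, 600, 2500]);


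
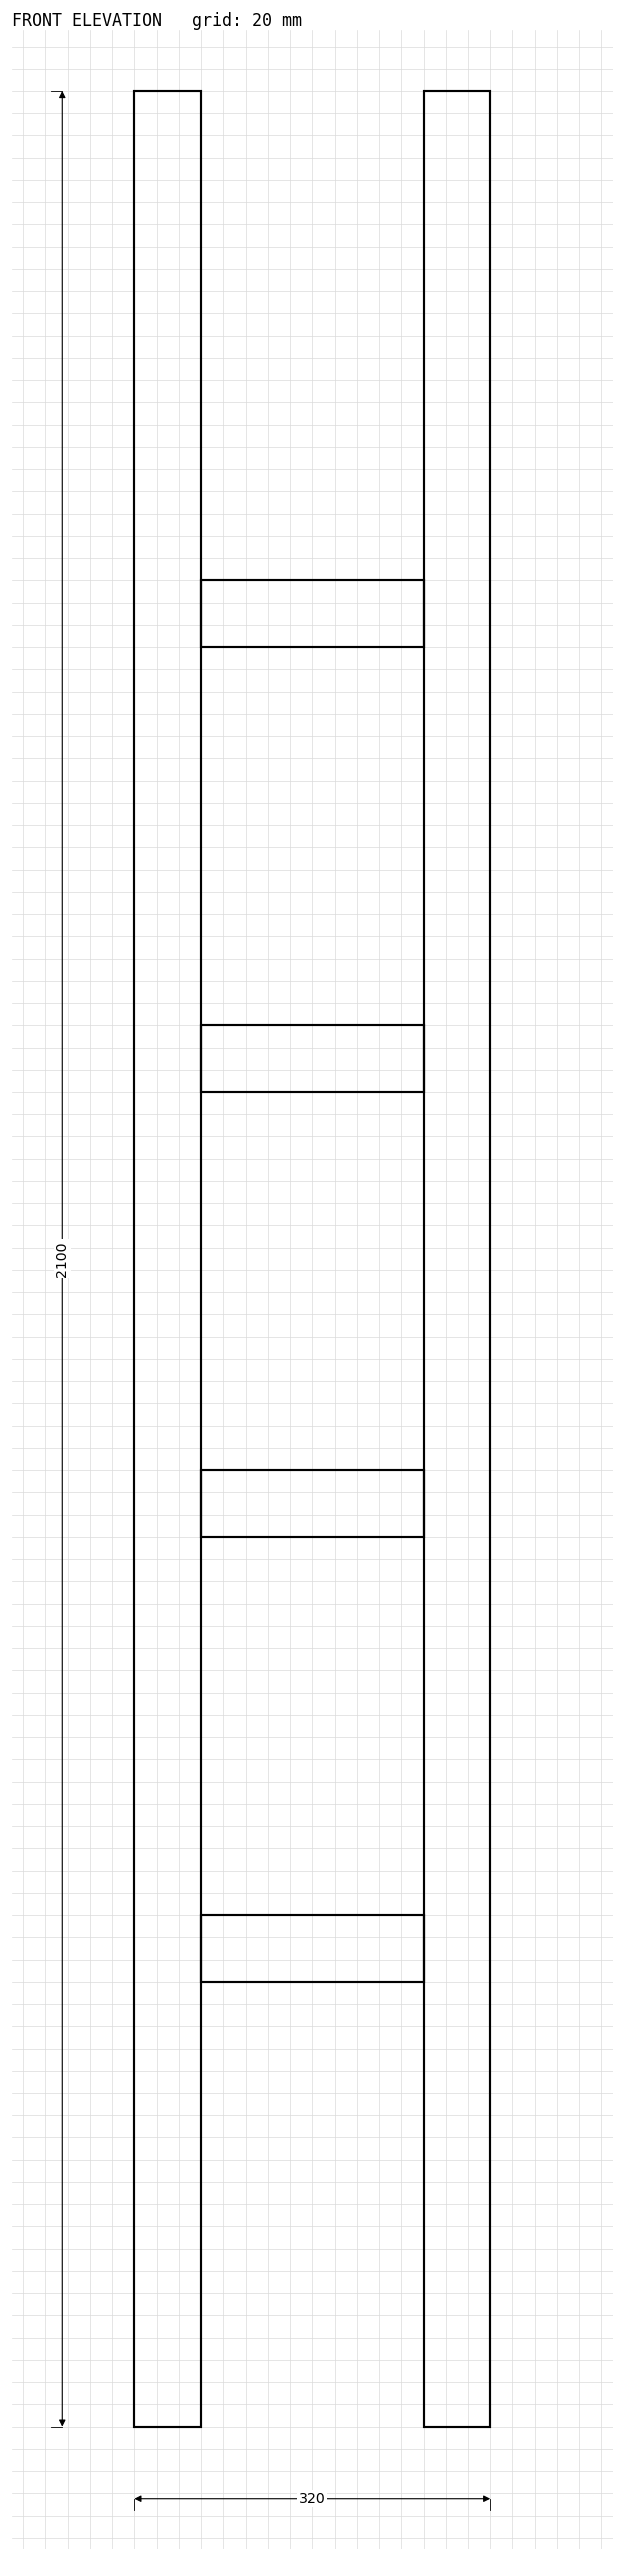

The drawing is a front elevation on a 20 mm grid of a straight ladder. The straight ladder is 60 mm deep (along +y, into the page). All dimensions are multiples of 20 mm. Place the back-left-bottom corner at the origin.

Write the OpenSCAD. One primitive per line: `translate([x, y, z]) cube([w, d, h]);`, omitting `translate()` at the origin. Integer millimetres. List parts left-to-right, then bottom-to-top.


cube([60, 60, 2100]);
translate([60, 0, 400]) cube([200, 60, 60]);
translate([60, 0, 800]) cube([200, 60, 60]);
translate([60, 0, 1200]) cube([200, 60, 60]);
translate([60, 0, 1600]) cube([200, 60, 60]);
translate([260, 0, 0]) cube([60, 60, 2100]);


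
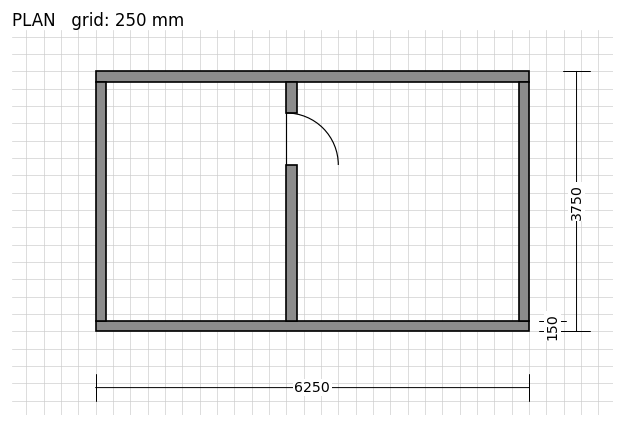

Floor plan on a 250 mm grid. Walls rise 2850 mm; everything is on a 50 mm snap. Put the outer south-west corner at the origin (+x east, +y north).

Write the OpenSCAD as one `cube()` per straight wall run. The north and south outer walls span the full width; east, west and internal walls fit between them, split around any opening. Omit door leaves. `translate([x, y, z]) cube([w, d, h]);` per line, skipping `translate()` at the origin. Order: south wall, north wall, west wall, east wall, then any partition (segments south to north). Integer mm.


cube([6250, 150, 2850]);
translate([0, 3600, 0]) cube([6250, 150, 2850]);
translate([0, 150, 0]) cube([150, 3450, 2850]);
translate([6100, 150, 0]) cube([150, 3450, 2850]);
translate([2750, 150, 0]) cube([150, 2250, 2850]);
translate([2750, 3150, 0]) cube([150, 450, 2850]);


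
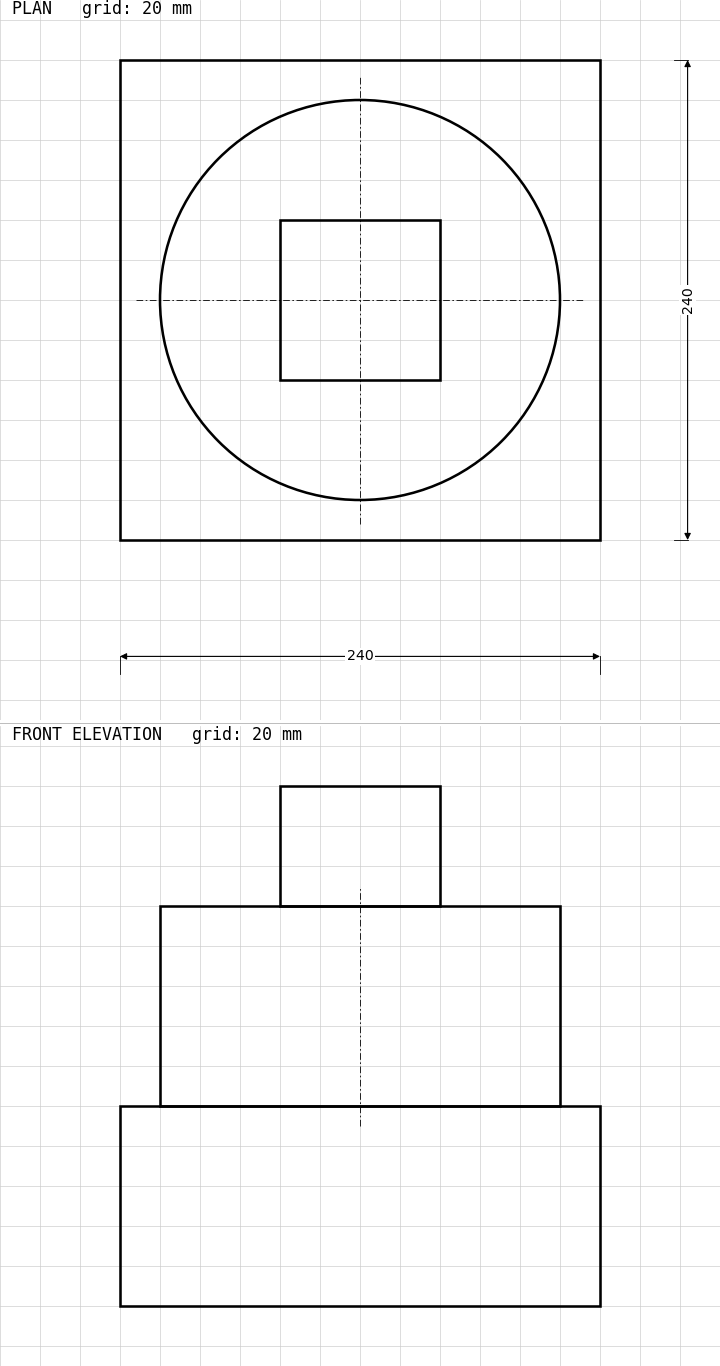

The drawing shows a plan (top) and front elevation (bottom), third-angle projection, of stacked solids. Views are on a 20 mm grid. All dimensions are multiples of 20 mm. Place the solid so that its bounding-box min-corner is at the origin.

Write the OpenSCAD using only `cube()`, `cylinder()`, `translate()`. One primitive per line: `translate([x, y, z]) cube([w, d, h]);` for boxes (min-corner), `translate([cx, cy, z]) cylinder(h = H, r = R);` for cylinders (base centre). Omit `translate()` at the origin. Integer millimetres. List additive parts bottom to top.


cube([240, 240, 100]);
translate([120, 120, 100]) cylinder(h = 100, r = 100);
translate([80, 80, 200]) cube([80, 80, 60]);
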